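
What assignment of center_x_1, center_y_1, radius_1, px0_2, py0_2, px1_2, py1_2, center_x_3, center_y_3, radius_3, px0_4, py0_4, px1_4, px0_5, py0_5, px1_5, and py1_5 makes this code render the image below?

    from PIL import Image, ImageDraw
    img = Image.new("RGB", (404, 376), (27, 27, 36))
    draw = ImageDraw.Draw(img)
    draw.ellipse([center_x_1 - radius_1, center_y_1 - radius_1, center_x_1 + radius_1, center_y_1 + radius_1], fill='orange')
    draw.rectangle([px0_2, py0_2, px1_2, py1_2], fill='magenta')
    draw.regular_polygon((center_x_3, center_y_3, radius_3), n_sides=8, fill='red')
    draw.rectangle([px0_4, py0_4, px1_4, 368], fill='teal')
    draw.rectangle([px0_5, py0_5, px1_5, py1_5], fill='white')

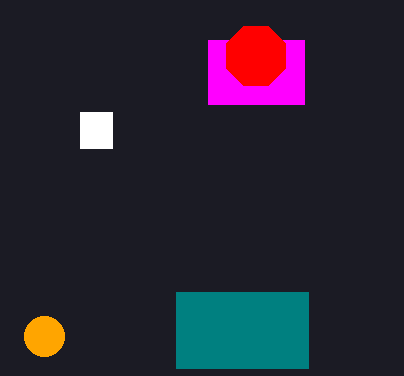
center_x_1 = 44
center_y_1 = 336
radius_1 = 20
px0_2 = 208
py0_2 = 40
px1_2 = 304
py1_2 = 104
center_x_3 = 256
center_y_3 = 56
radius_3 = 32
px0_4 = 176
py0_4 = 292
px1_4 = 308
px0_5 = 80
py0_5 = 112
px1_5 = 112
py1_5 = 148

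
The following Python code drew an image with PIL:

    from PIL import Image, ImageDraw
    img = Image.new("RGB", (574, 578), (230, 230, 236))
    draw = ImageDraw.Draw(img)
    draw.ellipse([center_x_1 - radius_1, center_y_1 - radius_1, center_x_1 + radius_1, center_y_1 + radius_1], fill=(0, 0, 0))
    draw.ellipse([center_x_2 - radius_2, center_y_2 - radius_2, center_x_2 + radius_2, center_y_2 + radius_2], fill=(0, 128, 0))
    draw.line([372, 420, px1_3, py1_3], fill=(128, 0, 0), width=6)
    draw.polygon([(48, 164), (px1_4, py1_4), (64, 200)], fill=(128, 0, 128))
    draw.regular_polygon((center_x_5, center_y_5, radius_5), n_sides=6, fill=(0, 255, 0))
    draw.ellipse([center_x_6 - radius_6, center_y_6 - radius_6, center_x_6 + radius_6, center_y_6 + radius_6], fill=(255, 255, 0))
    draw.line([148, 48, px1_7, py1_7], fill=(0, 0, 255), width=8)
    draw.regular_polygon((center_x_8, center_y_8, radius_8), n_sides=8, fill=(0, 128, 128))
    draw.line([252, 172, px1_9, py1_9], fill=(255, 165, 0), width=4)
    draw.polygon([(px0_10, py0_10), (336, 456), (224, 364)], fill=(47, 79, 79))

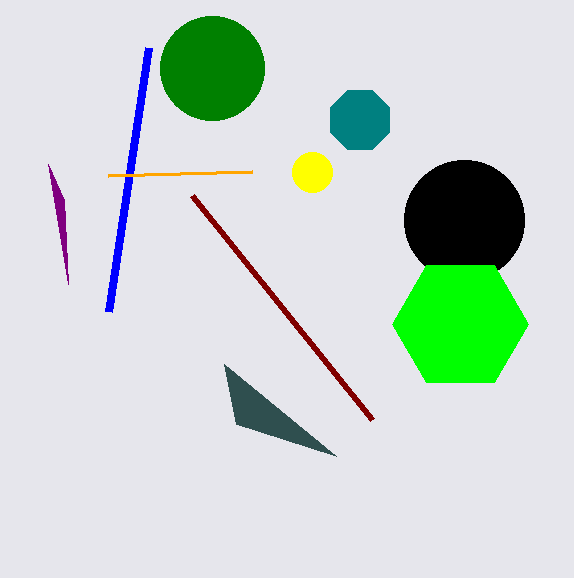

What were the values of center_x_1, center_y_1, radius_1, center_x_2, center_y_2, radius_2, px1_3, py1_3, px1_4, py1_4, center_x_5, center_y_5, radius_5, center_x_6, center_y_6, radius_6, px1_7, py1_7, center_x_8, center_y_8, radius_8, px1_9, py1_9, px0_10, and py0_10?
center_x_1 = 464
center_y_1 = 220
radius_1 = 60
center_x_2 = 212
center_y_2 = 68
radius_2 = 52
px1_3 = 192
py1_3 = 196
px1_4 = 68
py1_4 = 284
center_x_5 = 460
center_y_5 = 324
radius_5 = 68
center_x_6 = 312
center_y_6 = 172
radius_6 = 20
px1_7 = 108
py1_7 = 312
center_x_8 = 360
center_y_8 = 120
radius_8 = 32
px1_9 = 108
py1_9 = 176
px0_10 = 236
py0_10 = 424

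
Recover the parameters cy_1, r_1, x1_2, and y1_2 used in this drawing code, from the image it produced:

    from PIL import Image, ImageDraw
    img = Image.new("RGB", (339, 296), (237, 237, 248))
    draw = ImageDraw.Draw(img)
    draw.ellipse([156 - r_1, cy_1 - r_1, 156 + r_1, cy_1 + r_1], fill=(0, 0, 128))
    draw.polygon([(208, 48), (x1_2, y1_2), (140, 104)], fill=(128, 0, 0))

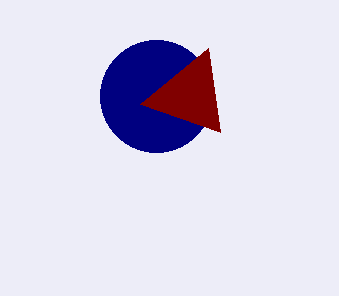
cy_1 = 96
r_1 = 56
x1_2 = 220
y1_2 = 132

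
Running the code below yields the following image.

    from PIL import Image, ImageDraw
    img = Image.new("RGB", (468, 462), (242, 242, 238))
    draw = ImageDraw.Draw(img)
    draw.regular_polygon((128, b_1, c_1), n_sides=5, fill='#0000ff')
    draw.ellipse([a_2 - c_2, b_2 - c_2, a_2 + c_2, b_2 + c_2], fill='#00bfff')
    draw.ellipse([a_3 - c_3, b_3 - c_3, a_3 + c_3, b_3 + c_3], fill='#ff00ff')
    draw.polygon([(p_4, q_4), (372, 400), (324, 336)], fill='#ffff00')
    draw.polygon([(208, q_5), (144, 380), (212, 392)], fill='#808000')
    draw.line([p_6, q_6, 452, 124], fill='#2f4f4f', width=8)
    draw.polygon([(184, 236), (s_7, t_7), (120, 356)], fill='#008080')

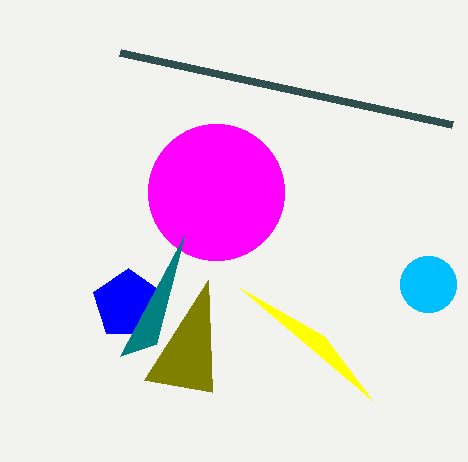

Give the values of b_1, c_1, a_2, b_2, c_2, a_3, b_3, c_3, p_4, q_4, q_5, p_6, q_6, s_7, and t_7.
b_1 = 304; c_1 = 36; a_2 = 428; b_2 = 284; c_2 = 28; a_3 = 216; b_3 = 192; c_3 = 68; p_4 = 240; q_4 = 288; q_5 = 280; p_6 = 120; q_6 = 52; s_7 = 156; t_7 = 344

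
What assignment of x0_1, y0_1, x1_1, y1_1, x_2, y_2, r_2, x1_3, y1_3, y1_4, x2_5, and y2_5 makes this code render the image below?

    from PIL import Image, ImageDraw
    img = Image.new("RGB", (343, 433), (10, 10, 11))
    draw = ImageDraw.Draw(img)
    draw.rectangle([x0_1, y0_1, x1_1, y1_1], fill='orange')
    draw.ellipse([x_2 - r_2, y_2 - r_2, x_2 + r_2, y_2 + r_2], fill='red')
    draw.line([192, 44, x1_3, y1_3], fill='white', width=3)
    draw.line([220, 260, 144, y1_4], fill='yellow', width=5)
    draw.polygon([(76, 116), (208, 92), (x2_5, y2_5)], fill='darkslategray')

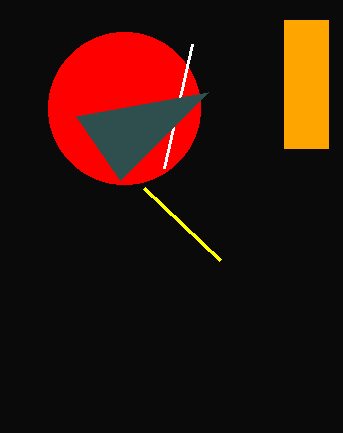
x0_1 = 284
y0_1 = 20
x1_1 = 328
y1_1 = 148
x_2 = 124
y_2 = 108
r_2 = 76
x1_3 = 164
y1_3 = 168
y1_4 = 188
x2_5 = 120
y2_5 = 180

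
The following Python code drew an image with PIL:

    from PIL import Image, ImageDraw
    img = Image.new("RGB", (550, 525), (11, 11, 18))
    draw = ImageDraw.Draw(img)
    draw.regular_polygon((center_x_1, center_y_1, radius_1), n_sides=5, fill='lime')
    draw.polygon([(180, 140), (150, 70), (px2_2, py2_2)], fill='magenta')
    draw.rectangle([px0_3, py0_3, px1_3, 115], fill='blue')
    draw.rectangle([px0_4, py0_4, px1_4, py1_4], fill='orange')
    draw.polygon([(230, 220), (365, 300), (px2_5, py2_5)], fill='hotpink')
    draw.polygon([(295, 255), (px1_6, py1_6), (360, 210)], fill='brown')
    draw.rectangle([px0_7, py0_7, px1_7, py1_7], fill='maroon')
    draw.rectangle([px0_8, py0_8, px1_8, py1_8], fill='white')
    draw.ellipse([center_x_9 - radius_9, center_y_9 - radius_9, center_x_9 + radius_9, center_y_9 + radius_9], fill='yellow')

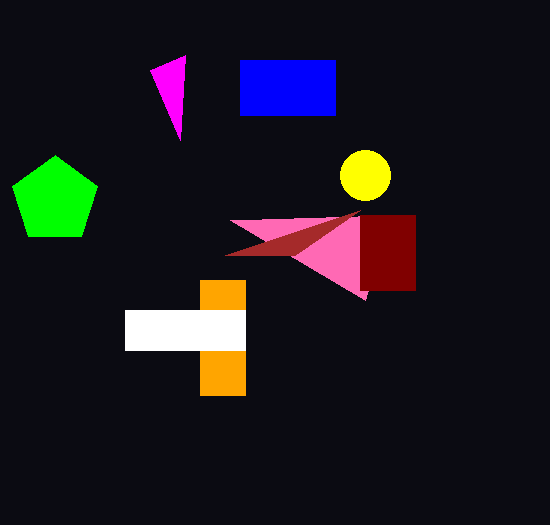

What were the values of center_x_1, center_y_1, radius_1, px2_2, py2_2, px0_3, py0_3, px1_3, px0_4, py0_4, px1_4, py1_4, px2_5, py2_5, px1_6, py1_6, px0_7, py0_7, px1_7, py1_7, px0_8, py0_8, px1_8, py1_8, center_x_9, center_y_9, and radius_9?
center_x_1 = 55
center_y_1 = 200
radius_1 = 45
px2_2 = 185
py2_2 = 55
px0_3 = 240
py0_3 = 60
px1_3 = 335
px0_4 = 200
py0_4 = 280
px1_4 = 245
py1_4 = 395
px2_5 = 390
py2_5 = 215
px1_6 = 225
py1_6 = 255
px0_7 = 360
py0_7 = 215
px1_7 = 415
py1_7 = 290
px0_8 = 125
py0_8 = 310
px1_8 = 245
py1_8 = 350
center_x_9 = 365
center_y_9 = 175
radius_9 = 25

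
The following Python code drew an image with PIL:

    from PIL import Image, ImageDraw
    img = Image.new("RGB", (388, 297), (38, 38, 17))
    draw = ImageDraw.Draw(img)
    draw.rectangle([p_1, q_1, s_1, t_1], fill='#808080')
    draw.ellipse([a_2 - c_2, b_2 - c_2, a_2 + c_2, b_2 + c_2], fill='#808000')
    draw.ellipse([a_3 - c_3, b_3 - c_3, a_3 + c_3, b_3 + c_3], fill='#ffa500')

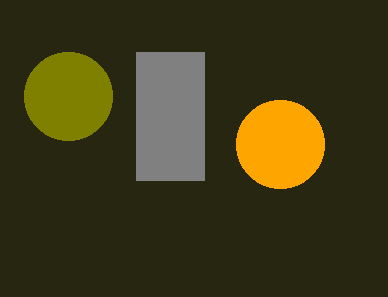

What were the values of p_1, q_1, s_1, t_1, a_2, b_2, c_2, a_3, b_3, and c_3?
p_1 = 136; q_1 = 52; s_1 = 204; t_1 = 180; a_2 = 68; b_2 = 96; c_2 = 44; a_3 = 280; b_3 = 144; c_3 = 44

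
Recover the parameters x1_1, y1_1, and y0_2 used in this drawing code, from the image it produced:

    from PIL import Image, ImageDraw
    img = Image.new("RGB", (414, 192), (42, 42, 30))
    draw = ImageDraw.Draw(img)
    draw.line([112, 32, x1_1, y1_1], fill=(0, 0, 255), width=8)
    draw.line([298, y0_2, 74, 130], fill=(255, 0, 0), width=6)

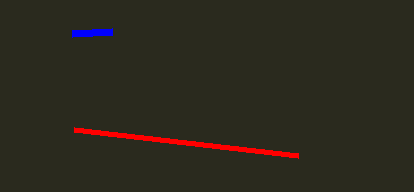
x1_1 = 72, y1_1 = 34, y0_2 = 156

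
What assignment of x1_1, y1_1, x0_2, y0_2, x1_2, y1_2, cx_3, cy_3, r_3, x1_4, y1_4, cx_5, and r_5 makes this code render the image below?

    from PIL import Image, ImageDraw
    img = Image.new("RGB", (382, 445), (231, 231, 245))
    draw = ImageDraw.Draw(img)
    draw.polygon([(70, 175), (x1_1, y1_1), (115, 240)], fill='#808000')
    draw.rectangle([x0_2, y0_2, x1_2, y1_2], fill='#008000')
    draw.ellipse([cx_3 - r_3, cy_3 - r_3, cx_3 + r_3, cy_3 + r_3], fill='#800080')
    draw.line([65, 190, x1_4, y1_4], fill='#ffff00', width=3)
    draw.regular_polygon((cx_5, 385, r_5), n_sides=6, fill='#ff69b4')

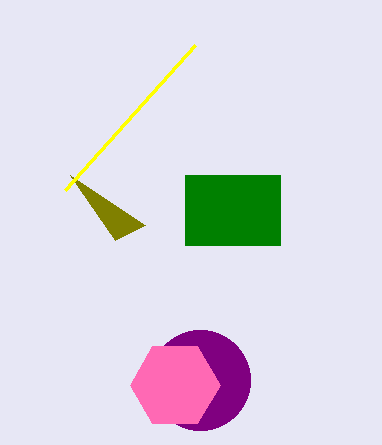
x1_1 = 145
y1_1 = 225
x0_2 = 185
y0_2 = 175
x1_2 = 280
y1_2 = 245
cx_3 = 200
cy_3 = 380
r_3 = 50
x1_4 = 195
y1_4 = 45
cx_5 = 175
r_5 = 45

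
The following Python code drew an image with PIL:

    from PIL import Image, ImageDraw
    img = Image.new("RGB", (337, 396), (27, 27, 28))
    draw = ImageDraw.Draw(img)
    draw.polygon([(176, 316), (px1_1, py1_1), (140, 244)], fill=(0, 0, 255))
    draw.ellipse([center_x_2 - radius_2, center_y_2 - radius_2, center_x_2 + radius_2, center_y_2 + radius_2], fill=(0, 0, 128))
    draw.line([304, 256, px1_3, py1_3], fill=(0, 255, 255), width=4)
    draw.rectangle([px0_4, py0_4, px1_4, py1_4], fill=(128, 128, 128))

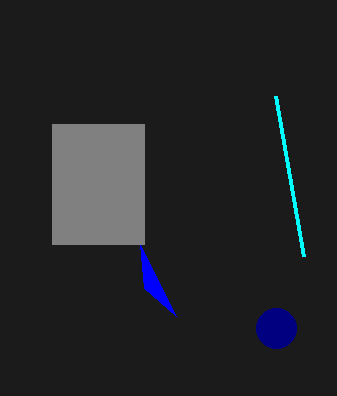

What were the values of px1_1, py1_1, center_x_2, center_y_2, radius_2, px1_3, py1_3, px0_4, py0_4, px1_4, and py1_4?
px1_1 = 144; py1_1 = 288; center_x_2 = 276; center_y_2 = 328; radius_2 = 20; px1_3 = 276; py1_3 = 96; px0_4 = 52; py0_4 = 124; px1_4 = 144; py1_4 = 244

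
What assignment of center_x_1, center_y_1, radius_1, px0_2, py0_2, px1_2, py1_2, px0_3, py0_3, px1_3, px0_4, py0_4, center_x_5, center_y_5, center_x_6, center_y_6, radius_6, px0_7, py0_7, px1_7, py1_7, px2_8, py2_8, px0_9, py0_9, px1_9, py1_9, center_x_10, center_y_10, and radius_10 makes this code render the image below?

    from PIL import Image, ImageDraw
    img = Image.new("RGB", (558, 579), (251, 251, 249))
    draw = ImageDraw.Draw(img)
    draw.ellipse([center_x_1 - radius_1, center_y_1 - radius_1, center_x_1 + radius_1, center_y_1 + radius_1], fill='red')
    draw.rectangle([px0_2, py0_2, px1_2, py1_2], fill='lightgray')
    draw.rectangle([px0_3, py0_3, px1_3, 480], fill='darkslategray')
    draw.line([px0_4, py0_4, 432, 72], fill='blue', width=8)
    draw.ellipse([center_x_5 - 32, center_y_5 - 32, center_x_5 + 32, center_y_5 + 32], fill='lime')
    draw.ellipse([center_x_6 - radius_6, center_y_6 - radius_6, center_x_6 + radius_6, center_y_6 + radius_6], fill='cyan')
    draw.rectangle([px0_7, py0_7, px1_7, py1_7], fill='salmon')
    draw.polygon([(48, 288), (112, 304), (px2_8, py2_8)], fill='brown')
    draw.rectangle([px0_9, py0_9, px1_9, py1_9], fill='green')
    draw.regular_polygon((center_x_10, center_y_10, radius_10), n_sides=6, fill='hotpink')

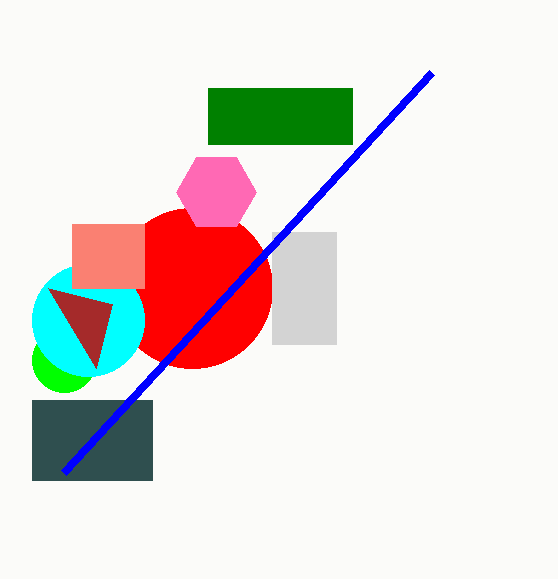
center_x_1 = 192
center_y_1 = 288
radius_1 = 80
px0_2 = 272
py0_2 = 232
px1_2 = 336
py1_2 = 344
px0_3 = 32
py0_3 = 400
px1_3 = 152
px0_4 = 64
py0_4 = 472
center_x_5 = 64
center_y_5 = 360
center_x_6 = 88
center_y_6 = 320
radius_6 = 56
px0_7 = 72
py0_7 = 224
px1_7 = 144
py1_7 = 288
px2_8 = 96
py2_8 = 368
px0_9 = 208
py0_9 = 88
px1_9 = 352
py1_9 = 144
center_x_10 = 216
center_y_10 = 192
radius_10 = 40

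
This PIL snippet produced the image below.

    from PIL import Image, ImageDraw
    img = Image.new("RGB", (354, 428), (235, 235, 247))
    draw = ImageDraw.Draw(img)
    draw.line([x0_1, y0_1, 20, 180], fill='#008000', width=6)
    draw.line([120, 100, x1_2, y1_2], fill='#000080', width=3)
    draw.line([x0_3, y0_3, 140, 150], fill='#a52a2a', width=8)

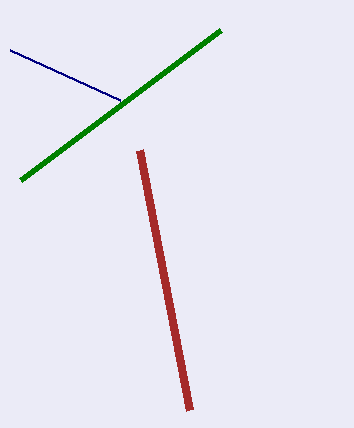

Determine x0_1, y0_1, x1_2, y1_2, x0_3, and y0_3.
x0_1 = 220, y0_1 = 30, x1_2 = 10, y1_2 = 50, x0_3 = 190, y0_3 = 410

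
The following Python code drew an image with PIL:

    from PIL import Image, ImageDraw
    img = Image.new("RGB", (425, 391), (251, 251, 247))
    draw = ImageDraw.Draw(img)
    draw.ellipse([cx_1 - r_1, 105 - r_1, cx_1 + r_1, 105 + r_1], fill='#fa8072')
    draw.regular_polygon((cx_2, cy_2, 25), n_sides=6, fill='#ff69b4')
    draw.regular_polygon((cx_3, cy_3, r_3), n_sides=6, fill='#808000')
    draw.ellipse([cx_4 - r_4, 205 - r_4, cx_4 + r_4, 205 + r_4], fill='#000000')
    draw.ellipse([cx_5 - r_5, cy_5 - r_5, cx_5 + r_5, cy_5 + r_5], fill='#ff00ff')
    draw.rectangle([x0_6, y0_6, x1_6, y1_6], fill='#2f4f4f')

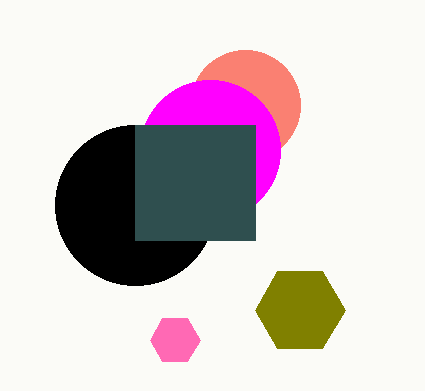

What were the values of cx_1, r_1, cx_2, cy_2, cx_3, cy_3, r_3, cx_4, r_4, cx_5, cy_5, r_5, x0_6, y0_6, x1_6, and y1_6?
cx_1 = 245
r_1 = 55
cx_2 = 175
cy_2 = 340
cx_3 = 300
cy_3 = 310
r_3 = 45
cx_4 = 135
r_4 = 80
cx_5 = 210
cy_5 = 150
r_5 = 70
x0_6 = 135
y0_6 = 125
x1_6 = 255
y1_6 = 240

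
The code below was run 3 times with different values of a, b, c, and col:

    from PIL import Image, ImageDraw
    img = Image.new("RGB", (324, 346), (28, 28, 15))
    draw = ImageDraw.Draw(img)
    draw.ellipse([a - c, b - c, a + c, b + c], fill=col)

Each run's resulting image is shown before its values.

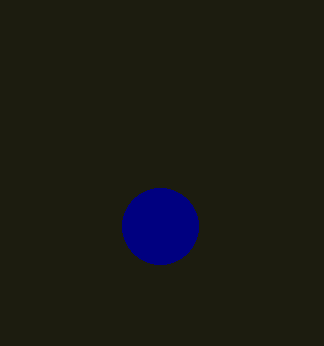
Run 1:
a = 160
b = 226
c = 38
col = 'navy'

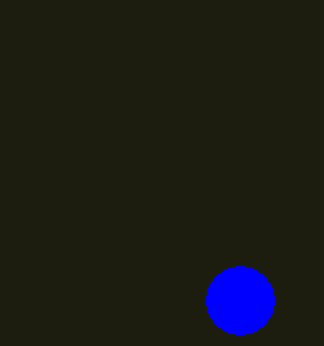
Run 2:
a = 240, b = 300, c = 34, col = 'blue'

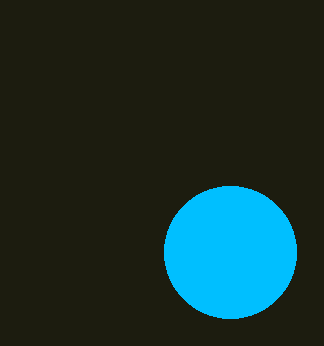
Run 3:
a = 230; b = 252; c = 66; col = 'deepskyblue'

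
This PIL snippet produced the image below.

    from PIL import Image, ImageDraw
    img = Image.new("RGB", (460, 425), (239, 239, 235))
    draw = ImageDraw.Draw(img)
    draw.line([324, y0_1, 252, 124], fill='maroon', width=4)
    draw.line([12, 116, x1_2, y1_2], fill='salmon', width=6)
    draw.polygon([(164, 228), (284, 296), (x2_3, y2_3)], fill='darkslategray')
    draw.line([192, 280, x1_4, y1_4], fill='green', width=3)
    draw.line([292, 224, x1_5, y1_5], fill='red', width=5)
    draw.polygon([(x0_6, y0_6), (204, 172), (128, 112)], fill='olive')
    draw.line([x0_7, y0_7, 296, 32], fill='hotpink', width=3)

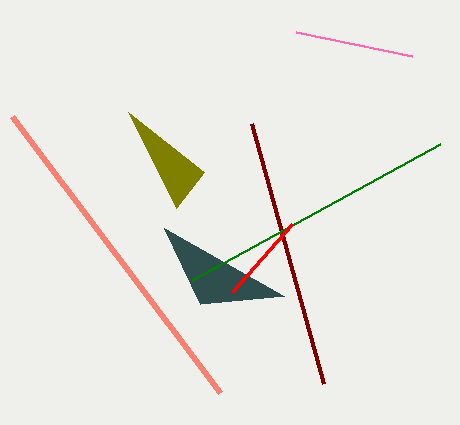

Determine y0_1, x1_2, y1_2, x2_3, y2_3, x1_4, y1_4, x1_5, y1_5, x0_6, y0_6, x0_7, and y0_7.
y0_1 = 384
x1_2 = 220
y1_2 = 392
x2_3 = 200
y2_3 = 304
x1_4 = 440
y1_4 = 144
x1_5 = 232
y1_5 = 292
x0_6 = 176
y0_6 = 208
x0_7 = 412
y0_7 = 56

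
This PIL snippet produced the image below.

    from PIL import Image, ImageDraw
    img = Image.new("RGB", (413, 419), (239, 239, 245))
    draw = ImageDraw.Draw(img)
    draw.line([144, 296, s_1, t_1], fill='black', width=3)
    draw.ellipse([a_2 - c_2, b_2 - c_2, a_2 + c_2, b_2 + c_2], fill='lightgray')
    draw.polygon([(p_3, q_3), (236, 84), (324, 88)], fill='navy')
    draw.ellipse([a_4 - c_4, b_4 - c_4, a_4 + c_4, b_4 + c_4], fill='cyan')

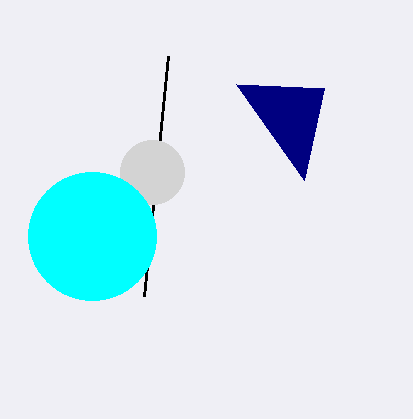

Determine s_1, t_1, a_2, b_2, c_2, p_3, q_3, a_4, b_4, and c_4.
s_1 = 168; t_1 = 56; a_2 = 152; b_2 = 172; c_2 = 32; p_3 = 304; q_3 = 180; a_4 = 92; b_4 = 236; c_4 = 64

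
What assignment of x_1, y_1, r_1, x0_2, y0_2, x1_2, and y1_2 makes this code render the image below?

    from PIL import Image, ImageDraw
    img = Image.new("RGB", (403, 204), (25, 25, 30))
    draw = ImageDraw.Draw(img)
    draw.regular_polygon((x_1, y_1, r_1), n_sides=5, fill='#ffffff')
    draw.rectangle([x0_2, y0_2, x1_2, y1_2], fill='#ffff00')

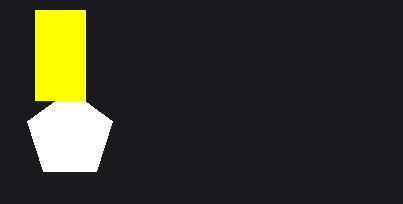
x_1 = 70
y_1 = 135
r_1 = 45
x0_2 = 35
y0_2 = 10
x1_2 = 85
y1_2 = 100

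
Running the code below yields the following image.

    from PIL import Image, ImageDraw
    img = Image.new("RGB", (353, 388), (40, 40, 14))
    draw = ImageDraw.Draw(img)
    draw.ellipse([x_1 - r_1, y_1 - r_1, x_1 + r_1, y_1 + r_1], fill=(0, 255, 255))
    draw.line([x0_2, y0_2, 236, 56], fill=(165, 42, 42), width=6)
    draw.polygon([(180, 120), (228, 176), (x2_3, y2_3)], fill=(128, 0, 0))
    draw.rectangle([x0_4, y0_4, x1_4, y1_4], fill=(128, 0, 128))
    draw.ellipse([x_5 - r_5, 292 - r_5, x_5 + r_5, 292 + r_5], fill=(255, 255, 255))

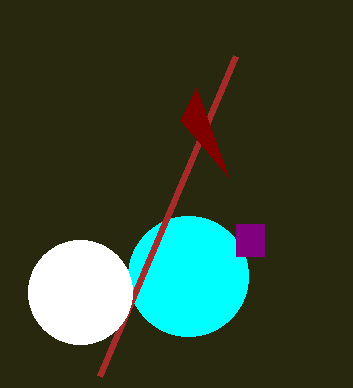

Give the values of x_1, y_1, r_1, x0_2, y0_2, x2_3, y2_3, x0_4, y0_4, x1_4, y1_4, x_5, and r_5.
x_1 = 188, y_1 = 276, r_1 = 60, x0_2 = 100, y0_2 = 376, x2_3 = 196, y2_3 = 88, x0_4 = 236, y0_4 = 224, x1_4 = 264, y1_4 = 256, x_5 = 80, r_5 = 52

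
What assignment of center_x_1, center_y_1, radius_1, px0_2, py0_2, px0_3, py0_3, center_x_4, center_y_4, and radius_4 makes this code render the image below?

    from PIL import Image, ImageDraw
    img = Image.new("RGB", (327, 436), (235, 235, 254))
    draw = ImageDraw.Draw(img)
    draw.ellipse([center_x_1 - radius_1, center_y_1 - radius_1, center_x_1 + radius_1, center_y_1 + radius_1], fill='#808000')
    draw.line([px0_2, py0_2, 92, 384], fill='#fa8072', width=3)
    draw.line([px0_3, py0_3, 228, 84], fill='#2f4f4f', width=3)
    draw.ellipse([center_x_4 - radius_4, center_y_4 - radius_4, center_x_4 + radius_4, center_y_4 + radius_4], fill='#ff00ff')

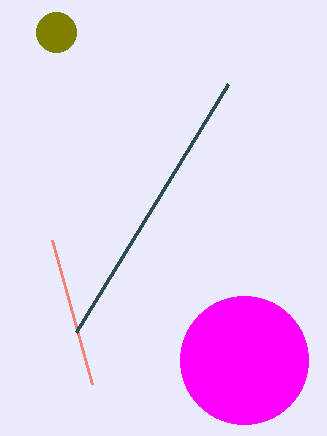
center_x_1 = 56, center_y_1 = 32, radius_1 = 20, px0_2 = 52, py0_2 = 240, px0_3 = 76, py0_3 = 332, center_x_4 = 244, center_y_4 = 360, radius_4 = 64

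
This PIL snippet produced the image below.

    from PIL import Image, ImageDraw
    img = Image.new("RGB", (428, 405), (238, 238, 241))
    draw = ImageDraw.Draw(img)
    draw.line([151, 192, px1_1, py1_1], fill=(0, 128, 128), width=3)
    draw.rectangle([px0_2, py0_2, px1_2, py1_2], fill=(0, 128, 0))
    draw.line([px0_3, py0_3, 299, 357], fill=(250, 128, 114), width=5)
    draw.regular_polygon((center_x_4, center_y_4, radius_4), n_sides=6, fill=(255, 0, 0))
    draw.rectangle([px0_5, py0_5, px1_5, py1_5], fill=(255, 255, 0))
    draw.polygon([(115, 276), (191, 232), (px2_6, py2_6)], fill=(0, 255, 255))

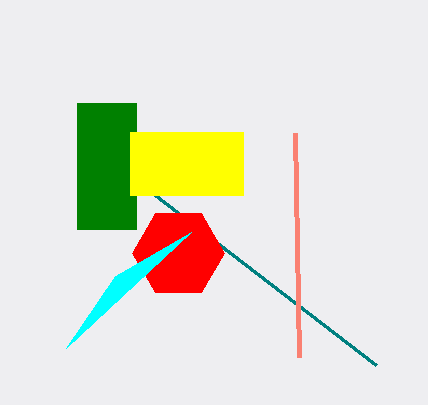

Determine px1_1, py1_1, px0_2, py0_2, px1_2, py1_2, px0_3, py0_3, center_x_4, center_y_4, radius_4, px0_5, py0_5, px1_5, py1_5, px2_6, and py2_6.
px1_1 = 376; py1_1 = 365; px0_2 = 77; py0_2 = 103; px1_2 = 136; py1_2 = 229; px0_3 = 295; py0_3 = 133; center_x_4 = 178; center_y_4 = 253; radius_4 = 46; px0_5 = 130; py0_5 = 132; px1_5 = 243; py1_5 = 195; px2_6 = 66; py2_6 = 348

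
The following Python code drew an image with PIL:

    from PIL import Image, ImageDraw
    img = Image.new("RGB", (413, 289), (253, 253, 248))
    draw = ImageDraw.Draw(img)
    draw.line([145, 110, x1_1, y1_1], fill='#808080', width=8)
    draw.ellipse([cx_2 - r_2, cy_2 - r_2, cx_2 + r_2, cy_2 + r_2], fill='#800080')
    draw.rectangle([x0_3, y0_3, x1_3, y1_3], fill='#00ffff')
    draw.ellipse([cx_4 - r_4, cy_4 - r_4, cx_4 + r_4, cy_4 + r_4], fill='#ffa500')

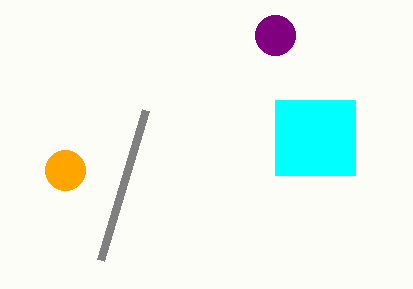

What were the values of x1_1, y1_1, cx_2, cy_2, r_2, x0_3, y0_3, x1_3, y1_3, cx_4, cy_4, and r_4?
x1_1 = 100; y1_1 = 260; cx_2 = 275; cy_2 = 35; r_2 = 20; x0_3 = 275; y0_3 = 100; x1_3 = 355; y1_3 = 175; cx_4 = 65; cy_4 = 170; r_4 = 20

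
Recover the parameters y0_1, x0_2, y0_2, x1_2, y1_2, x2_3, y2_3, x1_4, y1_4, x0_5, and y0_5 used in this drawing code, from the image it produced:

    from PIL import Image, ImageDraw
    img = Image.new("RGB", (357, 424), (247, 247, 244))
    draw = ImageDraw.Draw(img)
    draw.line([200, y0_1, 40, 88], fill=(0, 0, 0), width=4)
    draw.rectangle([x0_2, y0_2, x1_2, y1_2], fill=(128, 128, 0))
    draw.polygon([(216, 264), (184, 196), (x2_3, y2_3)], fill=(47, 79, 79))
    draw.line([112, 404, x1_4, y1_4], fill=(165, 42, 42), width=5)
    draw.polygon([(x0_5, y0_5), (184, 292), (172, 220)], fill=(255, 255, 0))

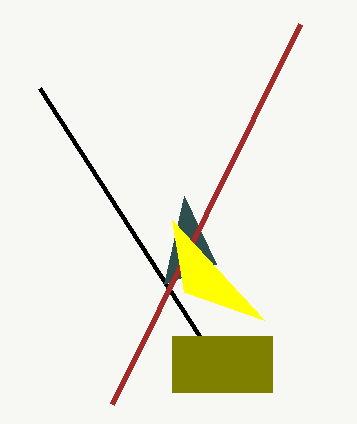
y0_1 = 336; x0_2 = 172; y0_2 = 336; x1_2 = 272; y1_2 = 392; x2_3 = 164; y2_3 = 284; x1_4 = 300; y1_4 = 24; x0_5 = 264; y0_5 = 320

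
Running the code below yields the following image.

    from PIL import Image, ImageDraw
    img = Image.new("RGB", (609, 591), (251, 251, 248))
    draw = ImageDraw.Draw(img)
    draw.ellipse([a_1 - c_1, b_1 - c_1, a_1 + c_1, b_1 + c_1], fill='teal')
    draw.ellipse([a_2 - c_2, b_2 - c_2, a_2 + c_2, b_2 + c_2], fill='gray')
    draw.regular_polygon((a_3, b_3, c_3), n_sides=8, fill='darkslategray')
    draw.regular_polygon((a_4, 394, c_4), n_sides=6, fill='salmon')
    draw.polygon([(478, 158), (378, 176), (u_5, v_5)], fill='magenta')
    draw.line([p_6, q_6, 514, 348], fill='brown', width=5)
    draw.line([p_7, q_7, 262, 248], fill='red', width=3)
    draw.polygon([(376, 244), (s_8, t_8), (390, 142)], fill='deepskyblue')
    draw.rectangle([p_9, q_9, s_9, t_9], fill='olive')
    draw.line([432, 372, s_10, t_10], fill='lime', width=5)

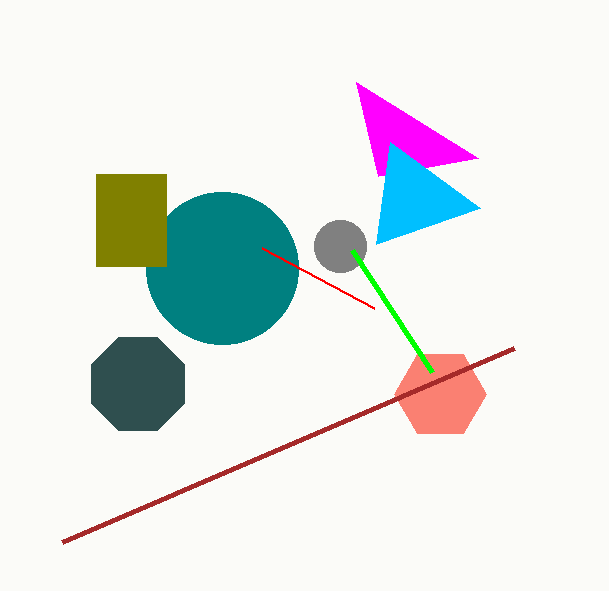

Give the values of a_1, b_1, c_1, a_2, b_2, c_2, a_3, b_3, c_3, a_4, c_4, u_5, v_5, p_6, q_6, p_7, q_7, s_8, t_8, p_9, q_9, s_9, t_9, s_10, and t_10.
a_1 = 222; b_1 = 268; c_1 = 76; a_2 = 340; b_2 = 246; c_2 = 26; a_3 = 138; b_3 = 384; c_3 = 50; a_4 = 440; c_4 = 46; u_5 = 356; v_5 = 82; p_6 = 62; q_6 = 542; p_7 = 374; q_7 = 308; s_8 = 480; t_8 = 208; p_9 = 96; q_9 = 174; s_9 = 166; t_9 = 266; s_10 = 352; t_10 = 250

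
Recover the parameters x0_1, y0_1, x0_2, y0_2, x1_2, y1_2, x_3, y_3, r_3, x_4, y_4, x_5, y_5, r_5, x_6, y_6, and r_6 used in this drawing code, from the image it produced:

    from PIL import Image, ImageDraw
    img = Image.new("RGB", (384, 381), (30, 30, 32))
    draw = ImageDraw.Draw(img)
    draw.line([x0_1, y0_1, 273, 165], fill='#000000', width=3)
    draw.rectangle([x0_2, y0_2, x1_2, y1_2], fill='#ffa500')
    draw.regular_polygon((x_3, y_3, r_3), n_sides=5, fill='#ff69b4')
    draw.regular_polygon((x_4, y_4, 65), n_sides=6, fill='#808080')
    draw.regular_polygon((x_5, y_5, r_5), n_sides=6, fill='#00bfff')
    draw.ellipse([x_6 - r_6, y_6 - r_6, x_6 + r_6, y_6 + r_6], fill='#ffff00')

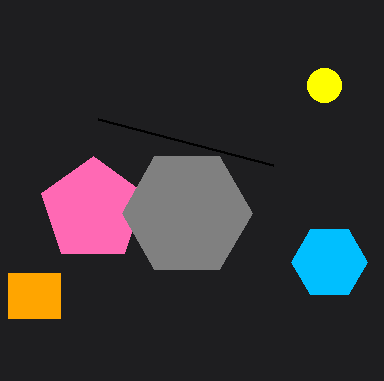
x0_1 = 98; y0_1 = 119; x0_2 = 8; y0_2 = 273; x1_2 = 60; y1_2 = 318; x_3 = 93; y_3 = 210; r_3 = 54; x_4 = 187; y_4 = 213; x_5 = 329; y_5 = 262; r_5 = 38; x_6 = 324; y_6 = 85; r_6 = 17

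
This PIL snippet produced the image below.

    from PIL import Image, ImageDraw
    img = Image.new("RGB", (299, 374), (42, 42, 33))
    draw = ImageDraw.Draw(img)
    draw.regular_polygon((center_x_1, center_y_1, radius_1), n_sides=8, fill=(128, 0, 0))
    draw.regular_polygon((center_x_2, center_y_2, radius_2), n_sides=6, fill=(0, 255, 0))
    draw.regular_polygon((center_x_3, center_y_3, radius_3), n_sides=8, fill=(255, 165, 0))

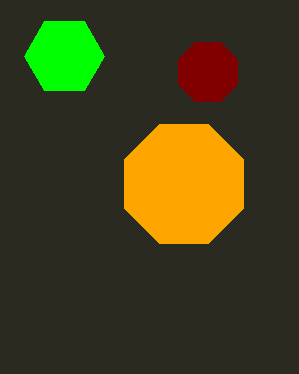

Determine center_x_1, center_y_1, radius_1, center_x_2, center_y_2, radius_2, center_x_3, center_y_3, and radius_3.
center_x_1 = 208; center_y_1 = 72; radius_1 = 32; center_x_2 = 64; center_y_2 = 56; radius_2 = 40; center_x_3 = 184; center_y_3 = 184; radius_3 = 64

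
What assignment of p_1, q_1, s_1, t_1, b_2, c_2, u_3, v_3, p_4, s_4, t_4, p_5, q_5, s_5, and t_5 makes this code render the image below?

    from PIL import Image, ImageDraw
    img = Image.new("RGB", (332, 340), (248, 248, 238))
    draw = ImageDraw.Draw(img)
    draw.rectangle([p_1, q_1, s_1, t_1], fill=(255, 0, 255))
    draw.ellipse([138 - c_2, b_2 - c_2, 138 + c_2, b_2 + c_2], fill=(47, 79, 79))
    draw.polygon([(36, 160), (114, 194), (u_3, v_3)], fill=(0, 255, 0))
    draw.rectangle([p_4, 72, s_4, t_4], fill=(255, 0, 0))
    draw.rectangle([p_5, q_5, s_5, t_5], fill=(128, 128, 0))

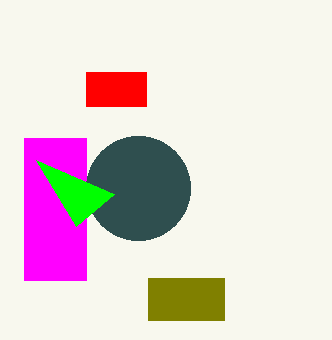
p_1 = 24; q_1 = 138; s_1 = 86; t_1 = 280; b_2 = 188; c_2 = 52; u_3 = 76; v_3 = 226; p_4 = 86; s_4 = 146; t_4 = 106; p_5 = 148; q_5 = 278; s_5 = 224; t_5 = 320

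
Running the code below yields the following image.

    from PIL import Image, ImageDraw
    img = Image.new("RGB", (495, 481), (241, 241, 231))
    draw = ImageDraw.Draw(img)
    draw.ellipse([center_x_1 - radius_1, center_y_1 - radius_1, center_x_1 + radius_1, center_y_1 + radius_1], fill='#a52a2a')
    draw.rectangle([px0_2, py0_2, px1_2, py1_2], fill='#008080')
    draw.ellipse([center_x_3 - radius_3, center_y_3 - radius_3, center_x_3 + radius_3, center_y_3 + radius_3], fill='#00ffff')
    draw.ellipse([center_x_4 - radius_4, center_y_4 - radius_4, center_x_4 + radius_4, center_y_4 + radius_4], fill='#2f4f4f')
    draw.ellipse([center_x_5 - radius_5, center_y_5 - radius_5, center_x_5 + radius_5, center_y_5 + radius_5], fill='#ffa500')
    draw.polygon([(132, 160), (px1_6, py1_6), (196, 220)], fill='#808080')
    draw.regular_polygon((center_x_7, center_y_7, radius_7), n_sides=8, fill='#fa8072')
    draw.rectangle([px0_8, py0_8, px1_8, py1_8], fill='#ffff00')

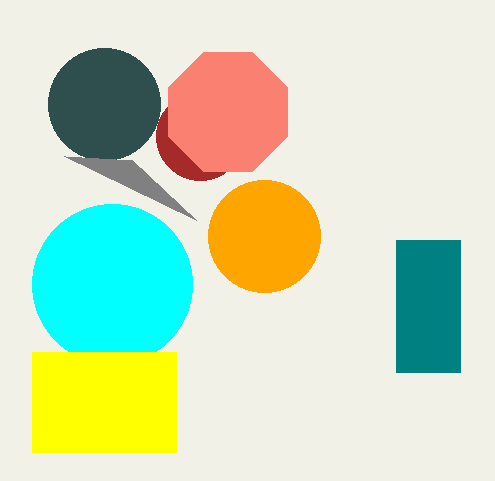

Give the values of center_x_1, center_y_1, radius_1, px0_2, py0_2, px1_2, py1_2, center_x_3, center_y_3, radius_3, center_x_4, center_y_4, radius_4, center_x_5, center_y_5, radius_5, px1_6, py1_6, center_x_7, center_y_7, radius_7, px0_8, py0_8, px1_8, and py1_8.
center_x_1 = 200; center_y_1 = 136; radius_1 = 44; px0_2 = 396; py0_2 = 240; px1_2 = 460; py1_2 = 372; center_x_3 = 112; center_y_3 = 284; radius_3 = 80; center_x_4 = 104; center_y_4 = 104; radius_4 = 56; center_x_5 = 264; center_y_5 = 236; radius_5 = 56; px1_6 = 64; py1_6 = 156; center_x_7 = 228; center_y_7 = 112; radius_7 = 64; px0_8 = 32; py0_8 = 352; px1_8 = 176; py1_8 = 452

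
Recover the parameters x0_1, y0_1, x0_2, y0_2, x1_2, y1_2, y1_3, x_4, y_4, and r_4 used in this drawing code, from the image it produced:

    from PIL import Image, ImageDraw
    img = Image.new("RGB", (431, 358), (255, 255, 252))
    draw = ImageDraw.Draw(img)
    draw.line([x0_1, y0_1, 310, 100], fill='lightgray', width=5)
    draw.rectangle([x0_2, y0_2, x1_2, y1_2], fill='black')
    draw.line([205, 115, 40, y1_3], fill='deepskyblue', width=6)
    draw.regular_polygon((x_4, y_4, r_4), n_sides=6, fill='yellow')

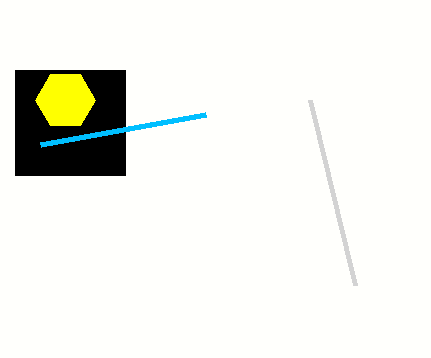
x0_1 = 355; y0_1 = 285; x0_2 = 15; y0_2 = 70; x1_2 = 125; y1_2 = 175; y1_3 = 145; x_4 = 65; y_4 = 100; r_4 = 30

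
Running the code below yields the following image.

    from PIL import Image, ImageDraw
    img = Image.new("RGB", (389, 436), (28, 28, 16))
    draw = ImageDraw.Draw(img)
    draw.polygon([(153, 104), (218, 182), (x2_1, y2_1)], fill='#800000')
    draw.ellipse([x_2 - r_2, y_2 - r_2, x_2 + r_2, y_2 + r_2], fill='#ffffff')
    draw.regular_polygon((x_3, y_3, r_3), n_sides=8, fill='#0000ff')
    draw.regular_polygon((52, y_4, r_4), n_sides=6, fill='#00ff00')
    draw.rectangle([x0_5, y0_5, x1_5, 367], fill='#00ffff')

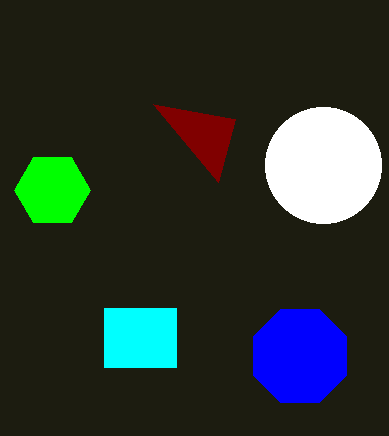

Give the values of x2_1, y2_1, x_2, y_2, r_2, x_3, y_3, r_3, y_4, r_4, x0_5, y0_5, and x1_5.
x2_1 = 235, y2_1 = 119, x_2 = 323, y_2 = 165, r_2 = 58, x_3 = 300, y_3 = 356, r_3 = 50, y_4 = 190, r_4 = 38, x0_5 = 104, y0_5 = 308, x1_5 = 176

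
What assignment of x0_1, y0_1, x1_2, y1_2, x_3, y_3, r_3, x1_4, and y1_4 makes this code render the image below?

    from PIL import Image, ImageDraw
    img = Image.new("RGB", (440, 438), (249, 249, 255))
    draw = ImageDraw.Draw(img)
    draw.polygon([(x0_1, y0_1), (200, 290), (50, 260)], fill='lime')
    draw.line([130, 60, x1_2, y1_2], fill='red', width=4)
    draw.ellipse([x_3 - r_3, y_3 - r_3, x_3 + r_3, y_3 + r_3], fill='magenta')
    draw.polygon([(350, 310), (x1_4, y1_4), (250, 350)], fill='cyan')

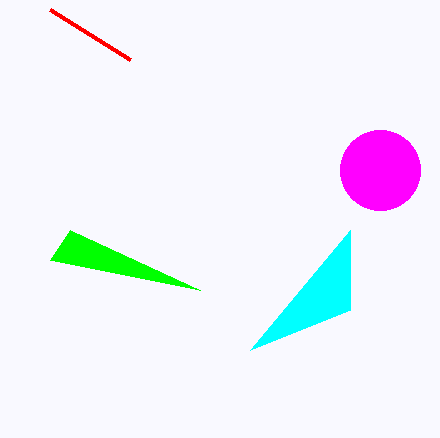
x0_1 = 70
y0_1 = 230
x1_2 = 50
y1_2 = 10
x_3 = 380
y_3 = 170
r_3 = 40
x1_4 = 350
y1_4 = 230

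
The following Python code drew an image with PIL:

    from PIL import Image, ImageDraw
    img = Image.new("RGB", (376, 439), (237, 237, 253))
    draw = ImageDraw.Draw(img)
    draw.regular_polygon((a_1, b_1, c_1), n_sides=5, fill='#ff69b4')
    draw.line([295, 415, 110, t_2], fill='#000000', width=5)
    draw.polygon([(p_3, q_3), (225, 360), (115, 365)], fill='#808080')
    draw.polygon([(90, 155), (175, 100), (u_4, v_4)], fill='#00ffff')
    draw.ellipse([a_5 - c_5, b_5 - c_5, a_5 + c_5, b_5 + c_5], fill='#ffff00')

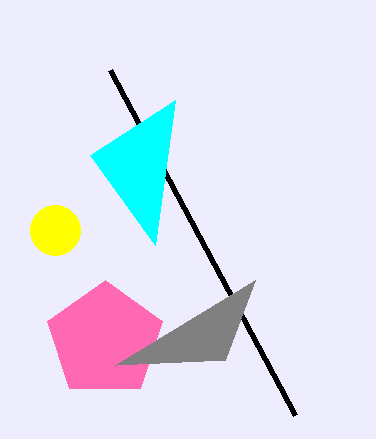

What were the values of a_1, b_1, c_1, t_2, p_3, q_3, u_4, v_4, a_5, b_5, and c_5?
a_1 = 105, b_1 = 340, c_1 = 60, t_2 = 70, p_3 = 255, q_3 = 280, u_4 = 155, v_4 = 245, a_5 = 55, b_5 = 230, c_5 = 25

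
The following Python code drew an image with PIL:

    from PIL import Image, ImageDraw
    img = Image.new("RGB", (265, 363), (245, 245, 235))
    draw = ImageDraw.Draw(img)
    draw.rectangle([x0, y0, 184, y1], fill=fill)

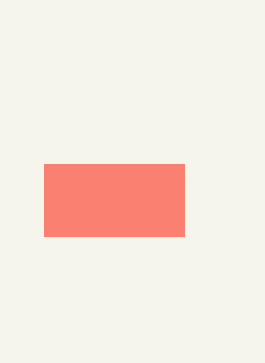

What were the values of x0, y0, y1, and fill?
x0 = 44; y0 = 164; y1 = 236; fill = 'salmon'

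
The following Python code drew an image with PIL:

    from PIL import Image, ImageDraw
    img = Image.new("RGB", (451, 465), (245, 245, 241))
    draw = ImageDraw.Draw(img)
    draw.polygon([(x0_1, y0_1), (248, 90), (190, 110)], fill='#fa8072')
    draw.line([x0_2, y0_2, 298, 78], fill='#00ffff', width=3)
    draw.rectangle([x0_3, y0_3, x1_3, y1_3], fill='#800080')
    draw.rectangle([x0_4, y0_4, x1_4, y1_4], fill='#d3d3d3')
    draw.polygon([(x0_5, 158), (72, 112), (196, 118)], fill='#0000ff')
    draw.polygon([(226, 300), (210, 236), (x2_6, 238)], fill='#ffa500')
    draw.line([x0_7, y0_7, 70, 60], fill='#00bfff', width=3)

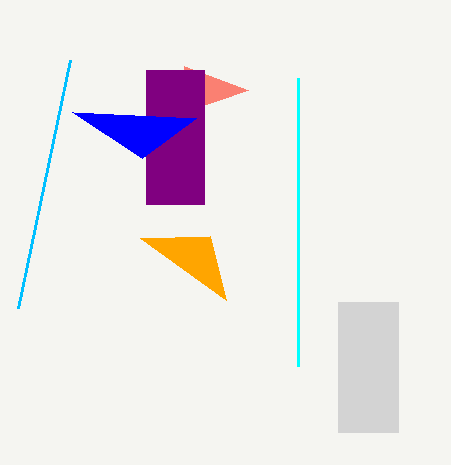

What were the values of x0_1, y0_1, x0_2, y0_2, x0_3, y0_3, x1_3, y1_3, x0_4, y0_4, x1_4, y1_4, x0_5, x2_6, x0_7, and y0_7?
x0_1 = 184
y0_1 = 66
x0_2 = 298
y0_2 = 366
x0_3 = 146
y0_3 = 70
x1_3 = 204
y1_3 = 204
x0_4 = 338
y0_4 = 302
x1_4 = 398
y1_4 = 432
x0_5 = 142
x2_6 = 140
x0_7 = 18
y0_7 = 308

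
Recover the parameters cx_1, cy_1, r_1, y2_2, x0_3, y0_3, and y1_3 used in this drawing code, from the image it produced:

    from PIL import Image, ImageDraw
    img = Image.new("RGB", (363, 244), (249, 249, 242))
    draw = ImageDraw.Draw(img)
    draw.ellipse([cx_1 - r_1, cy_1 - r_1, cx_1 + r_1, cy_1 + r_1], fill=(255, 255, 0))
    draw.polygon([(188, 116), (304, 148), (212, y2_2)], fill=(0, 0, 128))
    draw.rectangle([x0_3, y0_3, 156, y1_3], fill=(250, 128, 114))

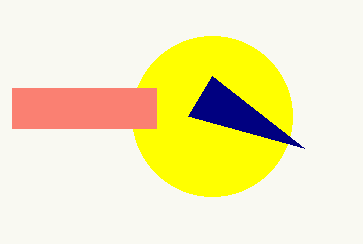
cx_1 = 212
cy_1 = 116
r_1 = 80
y2_2 = 76
x0_3 = 12
y0_3 = 88
y1_3 = 128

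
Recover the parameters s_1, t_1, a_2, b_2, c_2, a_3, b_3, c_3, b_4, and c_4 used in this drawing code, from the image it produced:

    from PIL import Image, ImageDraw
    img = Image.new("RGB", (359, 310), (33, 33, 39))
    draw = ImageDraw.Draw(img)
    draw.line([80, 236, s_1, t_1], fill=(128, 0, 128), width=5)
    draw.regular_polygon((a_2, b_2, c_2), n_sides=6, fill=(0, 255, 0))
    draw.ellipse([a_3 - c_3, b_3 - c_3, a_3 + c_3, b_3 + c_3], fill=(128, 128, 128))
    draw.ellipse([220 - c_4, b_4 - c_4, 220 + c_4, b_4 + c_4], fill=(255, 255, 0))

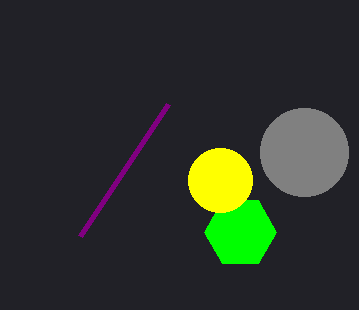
s_1 = 168
t_1 = 104
a_2 = 240
b_2 = 232
c_2 = 36
a_3 = 304
b_3 = 152
c_3 = 44
b_4 = 180
c_4 = 32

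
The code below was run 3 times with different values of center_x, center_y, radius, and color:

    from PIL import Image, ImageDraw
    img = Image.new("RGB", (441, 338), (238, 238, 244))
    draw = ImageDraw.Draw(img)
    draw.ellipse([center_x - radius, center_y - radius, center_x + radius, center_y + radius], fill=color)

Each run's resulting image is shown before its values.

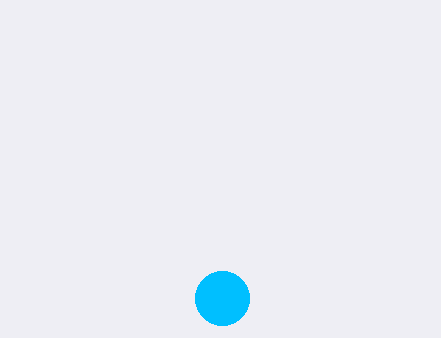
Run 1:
center_x = 222
center_y = 298
radius = 27
color = 'deepskyblue'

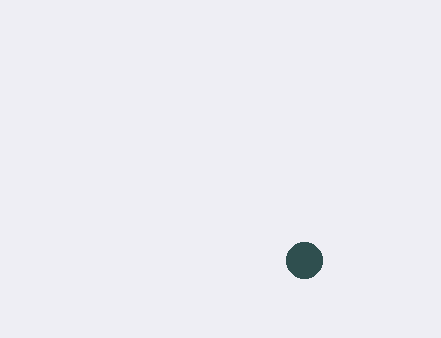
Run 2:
center_x = 304; center_y = 260; radius = 18; color = 'darkslategray'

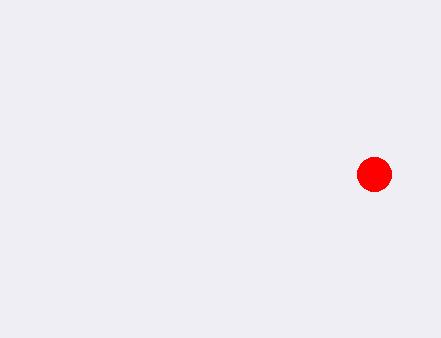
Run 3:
center_x = 374, center_y = 174, radius = 17, color = 'red'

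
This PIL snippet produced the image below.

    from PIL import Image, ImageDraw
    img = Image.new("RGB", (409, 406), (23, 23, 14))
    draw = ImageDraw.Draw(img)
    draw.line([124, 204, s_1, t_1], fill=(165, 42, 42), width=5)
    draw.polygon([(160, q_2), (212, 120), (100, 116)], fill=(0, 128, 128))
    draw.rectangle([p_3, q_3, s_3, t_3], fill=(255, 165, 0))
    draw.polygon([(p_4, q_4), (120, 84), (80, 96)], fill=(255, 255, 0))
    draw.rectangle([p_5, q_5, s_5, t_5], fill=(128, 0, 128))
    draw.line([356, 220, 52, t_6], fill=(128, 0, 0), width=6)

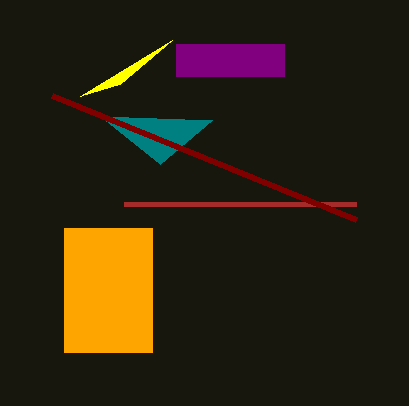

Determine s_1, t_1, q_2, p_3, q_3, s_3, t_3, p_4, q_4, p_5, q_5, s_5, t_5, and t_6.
s_1 = 356; t_1 = 204; q_2 = 164; p_3 = 64; q_3 = 228; s_3 = 152; t_3 = 352; p_4 = 172; q_4 = 40; p_5 = 176; q_5 = 44; s_5 = 284; t_5 = 76; t_6 = 96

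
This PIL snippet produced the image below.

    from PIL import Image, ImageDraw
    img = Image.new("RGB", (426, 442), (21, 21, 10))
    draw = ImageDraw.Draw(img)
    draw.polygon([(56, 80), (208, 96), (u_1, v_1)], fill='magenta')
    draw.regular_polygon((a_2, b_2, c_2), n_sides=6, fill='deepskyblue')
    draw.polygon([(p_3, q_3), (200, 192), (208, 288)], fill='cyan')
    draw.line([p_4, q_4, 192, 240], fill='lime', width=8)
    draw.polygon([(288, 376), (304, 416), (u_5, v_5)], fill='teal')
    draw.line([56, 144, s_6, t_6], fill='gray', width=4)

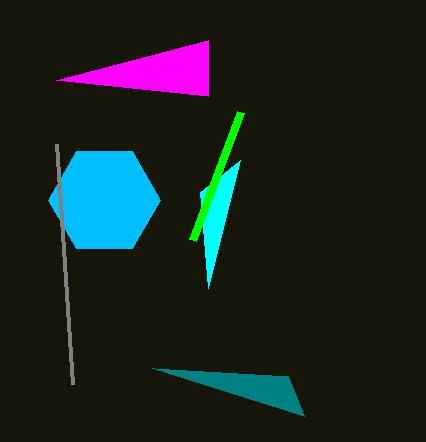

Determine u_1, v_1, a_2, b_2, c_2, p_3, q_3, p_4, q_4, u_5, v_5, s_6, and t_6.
u_1 = 208; v_1 = 40; a_2 = 104; b_2 = 200; c_2 = 56; p_3 = 240; q_3 = 160; p_4 = 240; q_4 = 112; u_5 = 152; v_5 = 368; s_6 = 72; t_6 = 384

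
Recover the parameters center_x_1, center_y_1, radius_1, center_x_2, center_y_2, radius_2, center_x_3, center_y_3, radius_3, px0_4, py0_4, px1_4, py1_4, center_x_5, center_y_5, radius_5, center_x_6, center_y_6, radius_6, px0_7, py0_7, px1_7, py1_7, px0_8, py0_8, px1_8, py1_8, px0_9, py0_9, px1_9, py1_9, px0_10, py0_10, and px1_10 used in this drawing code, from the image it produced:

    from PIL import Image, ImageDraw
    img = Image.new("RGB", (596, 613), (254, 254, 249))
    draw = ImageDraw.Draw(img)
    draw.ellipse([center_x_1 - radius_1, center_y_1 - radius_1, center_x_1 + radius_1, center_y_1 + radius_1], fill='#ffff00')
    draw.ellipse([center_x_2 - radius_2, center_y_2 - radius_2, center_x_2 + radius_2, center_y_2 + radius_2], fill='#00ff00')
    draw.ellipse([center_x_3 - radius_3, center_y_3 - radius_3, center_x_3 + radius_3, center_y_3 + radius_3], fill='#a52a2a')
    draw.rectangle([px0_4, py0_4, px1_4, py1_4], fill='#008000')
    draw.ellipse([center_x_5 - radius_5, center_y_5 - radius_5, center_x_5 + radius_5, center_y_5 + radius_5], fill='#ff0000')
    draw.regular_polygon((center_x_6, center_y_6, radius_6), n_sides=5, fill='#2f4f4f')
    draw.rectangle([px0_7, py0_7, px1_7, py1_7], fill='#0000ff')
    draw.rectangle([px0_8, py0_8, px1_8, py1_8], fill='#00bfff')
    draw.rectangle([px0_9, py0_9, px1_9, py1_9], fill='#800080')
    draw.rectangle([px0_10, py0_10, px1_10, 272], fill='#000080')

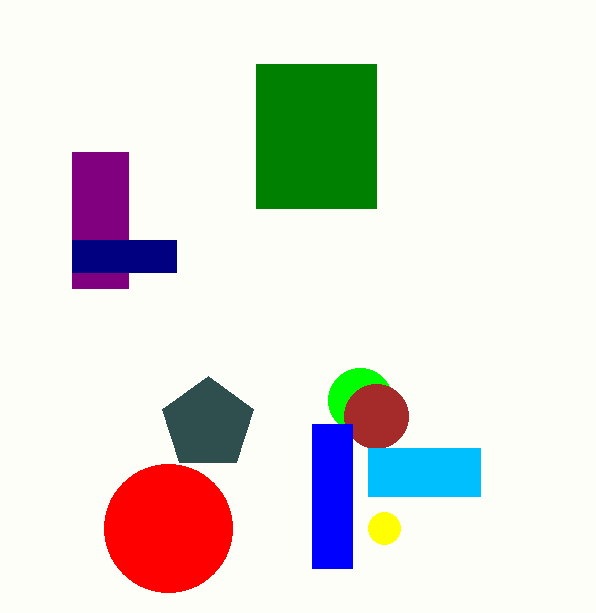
center_x_1 = 384; center_y_1 = 528; radius_1 = 16; center_x_2 = 360; center_y_2 = 400; radius_2 = 32; center_x_3 = 376; center_y_3 = 416; radius_3 = 32; px0_4 = 256; py0_4 = 64; px1_4 = 376; py1_4 = 208; center_x_5 = 168; center_y_5 = 528; radius_5 = 64; center_x_6 = 208; center_y_6 = 424; radius_6 = 48; px0_7 = 312; py0_7 = 424; px1_7 = 352; py1_7 = 568; px0_8 = 368; py0_8 = 448; px1_8 = 480; py1_8 = 496; px0_9 = 72; py0_9 = 152; px1_9 = 128; py1_9 = 288; px0_10 = 72; py0_10 = 240; px1_10 = 176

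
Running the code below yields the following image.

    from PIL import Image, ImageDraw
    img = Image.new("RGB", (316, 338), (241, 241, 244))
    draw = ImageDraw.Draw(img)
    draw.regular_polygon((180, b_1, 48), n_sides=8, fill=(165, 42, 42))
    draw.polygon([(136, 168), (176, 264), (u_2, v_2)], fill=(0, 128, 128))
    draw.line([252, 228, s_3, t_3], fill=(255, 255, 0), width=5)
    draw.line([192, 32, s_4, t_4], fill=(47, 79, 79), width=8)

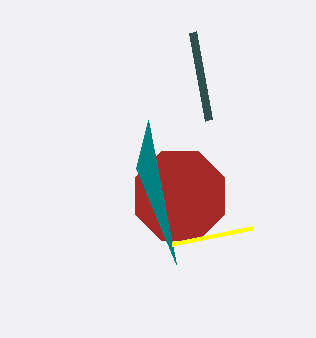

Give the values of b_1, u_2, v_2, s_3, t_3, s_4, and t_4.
b_1 = 196; u_2 = 148; v_2 = 120; s_3 = 172; t_3 = 244; s_4 = 208; t_4 = 120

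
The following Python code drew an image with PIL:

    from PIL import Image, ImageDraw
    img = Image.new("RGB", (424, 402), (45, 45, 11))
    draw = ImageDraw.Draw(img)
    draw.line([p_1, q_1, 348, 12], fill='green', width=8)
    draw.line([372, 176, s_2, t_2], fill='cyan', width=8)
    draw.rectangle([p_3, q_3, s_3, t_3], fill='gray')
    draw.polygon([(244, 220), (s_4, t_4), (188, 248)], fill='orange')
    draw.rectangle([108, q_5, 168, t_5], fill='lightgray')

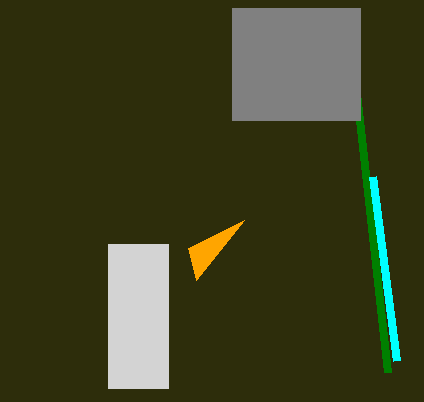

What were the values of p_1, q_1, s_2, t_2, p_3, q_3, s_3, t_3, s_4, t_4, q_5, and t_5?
p_1 = 388, q_1 = 372, s_2 = 396, t_2 = 360, p_3 = 232, q_3 = 8, s_3 = 360, t_3 = 120, s_4 = 196, t_4 = 280, q_5 = 244, t_5 = 388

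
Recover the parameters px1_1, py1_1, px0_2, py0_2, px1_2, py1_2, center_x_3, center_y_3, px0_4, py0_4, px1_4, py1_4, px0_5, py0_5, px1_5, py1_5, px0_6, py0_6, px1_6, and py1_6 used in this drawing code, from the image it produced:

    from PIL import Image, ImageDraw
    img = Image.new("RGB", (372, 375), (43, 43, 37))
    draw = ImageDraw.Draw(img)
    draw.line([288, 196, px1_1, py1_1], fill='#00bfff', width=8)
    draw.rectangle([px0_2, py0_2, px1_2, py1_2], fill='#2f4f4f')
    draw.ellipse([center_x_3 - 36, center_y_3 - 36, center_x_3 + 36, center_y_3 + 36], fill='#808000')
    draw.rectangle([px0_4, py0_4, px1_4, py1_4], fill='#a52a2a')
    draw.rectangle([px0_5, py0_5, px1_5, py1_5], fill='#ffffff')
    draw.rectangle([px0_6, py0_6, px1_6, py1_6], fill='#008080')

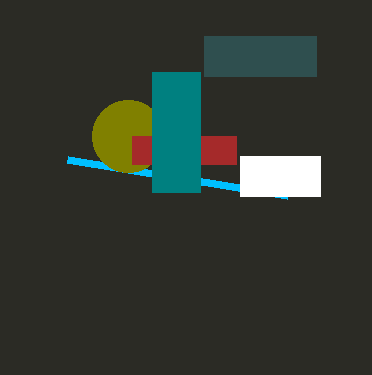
px1_1 = 68
py1_1 = 160
px0_2 = 204
py0_2 = 36
px1_2 = 316
py1_2 = 76
center_x_3 = 128
center_y_3 = 136
px0_4 = 132
py0_4 = 136
px1_4 = 236
py1_4 = 164
px0_5 = 240
py0_5 = 156
px1_5 = 320
py1_5 = 196
px0_6 = 152
py0_6 = 72
px1_6 = 200
py1_6 = 192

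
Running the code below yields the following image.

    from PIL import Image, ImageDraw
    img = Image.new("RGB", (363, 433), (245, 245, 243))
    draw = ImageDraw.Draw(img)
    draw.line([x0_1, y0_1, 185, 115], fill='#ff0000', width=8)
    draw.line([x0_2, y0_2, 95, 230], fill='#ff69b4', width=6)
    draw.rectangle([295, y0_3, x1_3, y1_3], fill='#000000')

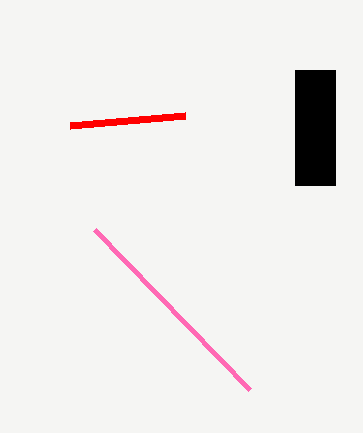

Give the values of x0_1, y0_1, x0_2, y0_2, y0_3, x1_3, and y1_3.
x0_1 = 70; y0_1 = 125; x0_2 = 250; y0_2 = 390; y0_3 = 70; x1_3 = 335; y1_3 = 185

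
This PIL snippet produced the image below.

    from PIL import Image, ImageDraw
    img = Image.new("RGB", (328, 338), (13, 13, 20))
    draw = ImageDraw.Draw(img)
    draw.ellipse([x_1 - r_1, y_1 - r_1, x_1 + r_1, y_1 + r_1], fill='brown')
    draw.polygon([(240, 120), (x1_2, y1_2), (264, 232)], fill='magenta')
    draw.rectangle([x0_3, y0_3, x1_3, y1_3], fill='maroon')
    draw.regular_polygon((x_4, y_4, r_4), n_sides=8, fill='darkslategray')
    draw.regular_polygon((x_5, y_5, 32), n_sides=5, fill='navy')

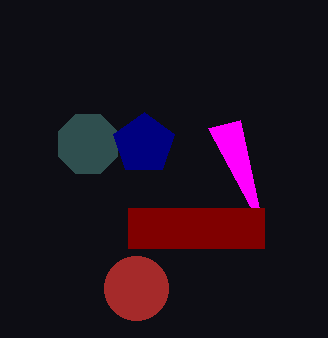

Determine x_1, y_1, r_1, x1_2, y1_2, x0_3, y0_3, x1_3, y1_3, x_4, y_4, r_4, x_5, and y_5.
x_1 = 136
y_1 = 288
r_1 = 32
x1_2 = 208
y1_2 = 128
x0_3 = 128
y0_3 = 208
x1_3 = 264
y1_3 = 248
x_4 = 88
y_4 = 144
r_4 = 32
x_5 = 144
y_5 = 144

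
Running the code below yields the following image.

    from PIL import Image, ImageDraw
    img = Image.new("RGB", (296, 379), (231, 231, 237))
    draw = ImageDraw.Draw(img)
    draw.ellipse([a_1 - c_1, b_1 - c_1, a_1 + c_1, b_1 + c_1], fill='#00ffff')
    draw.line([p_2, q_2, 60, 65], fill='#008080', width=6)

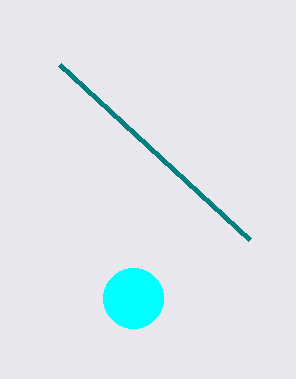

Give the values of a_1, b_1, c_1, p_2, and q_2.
a_1 = 133
b_1 = 298
c_1 = 30
p_2 = 250
q_2 = 240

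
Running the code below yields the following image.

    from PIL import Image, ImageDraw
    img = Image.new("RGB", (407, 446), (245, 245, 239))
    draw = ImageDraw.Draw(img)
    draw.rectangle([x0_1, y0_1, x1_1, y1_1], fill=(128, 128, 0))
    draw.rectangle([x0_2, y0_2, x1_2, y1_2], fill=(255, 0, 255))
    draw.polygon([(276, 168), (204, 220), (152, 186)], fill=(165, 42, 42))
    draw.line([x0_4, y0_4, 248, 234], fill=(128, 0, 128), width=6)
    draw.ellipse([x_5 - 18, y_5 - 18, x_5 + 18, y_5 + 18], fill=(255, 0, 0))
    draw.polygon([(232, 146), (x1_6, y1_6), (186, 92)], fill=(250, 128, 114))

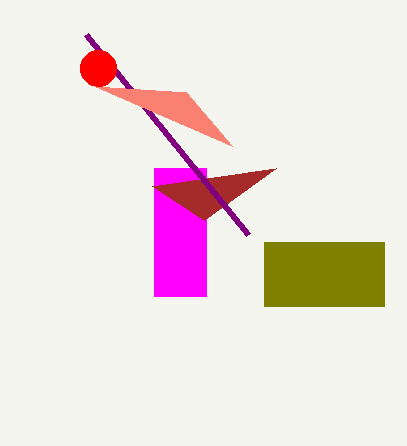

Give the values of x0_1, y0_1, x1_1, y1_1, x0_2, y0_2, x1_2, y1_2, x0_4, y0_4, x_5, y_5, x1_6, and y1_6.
x0_1 = 264; y0_1 = 242; x1_1 = 384; y1_1 = 306; x0_2 = 154; y0_2 = 168; x1_2 = 206; y1_2 = 296; x0_4 = 86; y0_4 = 34; x_5 = 98; y_5 = 68; x1_6 = 94; y1_6 = 86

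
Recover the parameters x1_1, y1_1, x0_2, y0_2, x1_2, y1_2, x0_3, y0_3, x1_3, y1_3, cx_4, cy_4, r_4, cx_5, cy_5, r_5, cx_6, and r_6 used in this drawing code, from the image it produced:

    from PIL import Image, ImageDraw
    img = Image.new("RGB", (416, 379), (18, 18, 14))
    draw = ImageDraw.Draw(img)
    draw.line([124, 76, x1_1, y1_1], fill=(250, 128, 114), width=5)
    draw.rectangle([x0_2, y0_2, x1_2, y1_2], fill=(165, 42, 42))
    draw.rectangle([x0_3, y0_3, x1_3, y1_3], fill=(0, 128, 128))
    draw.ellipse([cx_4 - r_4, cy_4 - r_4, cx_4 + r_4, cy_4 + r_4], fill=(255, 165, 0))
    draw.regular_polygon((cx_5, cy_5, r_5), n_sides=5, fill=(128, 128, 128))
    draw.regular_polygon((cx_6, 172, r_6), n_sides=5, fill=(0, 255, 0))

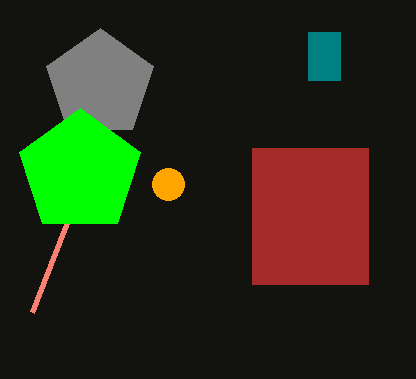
x1_1 = 32
y1_1 = 312
x0_2 = 252
y0_2 = 148
x1_2 = 368
y1_2 = 284
x0_3 = 308
y0_3 = 32
x1_3 = 340
y1_3 = 80
cx_4 = 168
cy_4 = 184
r_4 = 16
cx_5 = 100
cy_5 = 84
r_5 = 56
cx_6 = 80
r_6 = 64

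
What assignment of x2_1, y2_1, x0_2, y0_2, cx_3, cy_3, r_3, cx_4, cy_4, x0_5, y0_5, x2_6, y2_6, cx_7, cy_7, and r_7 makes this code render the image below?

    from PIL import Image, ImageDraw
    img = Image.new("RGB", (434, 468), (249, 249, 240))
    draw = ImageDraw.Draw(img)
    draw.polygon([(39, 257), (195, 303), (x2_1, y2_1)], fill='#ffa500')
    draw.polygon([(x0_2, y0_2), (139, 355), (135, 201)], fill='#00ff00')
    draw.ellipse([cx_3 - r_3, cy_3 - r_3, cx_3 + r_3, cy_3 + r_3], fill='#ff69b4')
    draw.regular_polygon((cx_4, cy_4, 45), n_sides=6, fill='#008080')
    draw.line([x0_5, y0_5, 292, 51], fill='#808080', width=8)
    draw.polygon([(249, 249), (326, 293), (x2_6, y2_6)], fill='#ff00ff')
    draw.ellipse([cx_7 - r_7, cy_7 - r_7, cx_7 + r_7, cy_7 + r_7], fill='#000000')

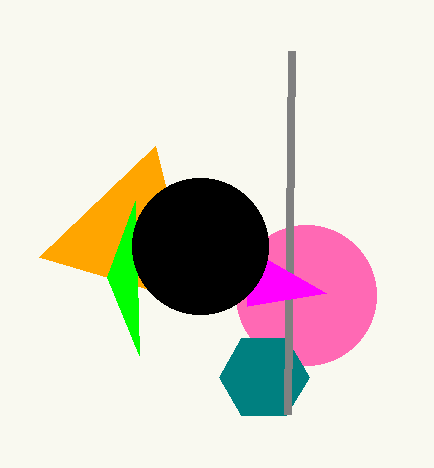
x2_1 = 155
y2_1 = 146
x0_2 = 107
y0_2 = 277
cx_3 = 306
cy_3 = 295
r_3 = 70
cx_4 = 264
cy_4 = 377
x0_5 = 288
y0_5 = 414
x2_6 = 247
y2_6 = 306
cx_7 = 200
cy_7 = 246
r_7 = 68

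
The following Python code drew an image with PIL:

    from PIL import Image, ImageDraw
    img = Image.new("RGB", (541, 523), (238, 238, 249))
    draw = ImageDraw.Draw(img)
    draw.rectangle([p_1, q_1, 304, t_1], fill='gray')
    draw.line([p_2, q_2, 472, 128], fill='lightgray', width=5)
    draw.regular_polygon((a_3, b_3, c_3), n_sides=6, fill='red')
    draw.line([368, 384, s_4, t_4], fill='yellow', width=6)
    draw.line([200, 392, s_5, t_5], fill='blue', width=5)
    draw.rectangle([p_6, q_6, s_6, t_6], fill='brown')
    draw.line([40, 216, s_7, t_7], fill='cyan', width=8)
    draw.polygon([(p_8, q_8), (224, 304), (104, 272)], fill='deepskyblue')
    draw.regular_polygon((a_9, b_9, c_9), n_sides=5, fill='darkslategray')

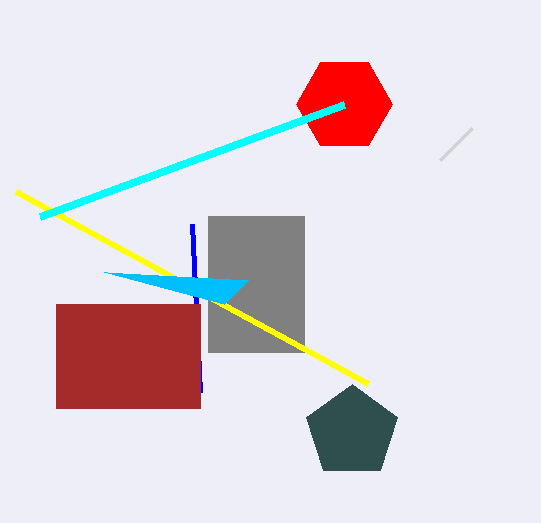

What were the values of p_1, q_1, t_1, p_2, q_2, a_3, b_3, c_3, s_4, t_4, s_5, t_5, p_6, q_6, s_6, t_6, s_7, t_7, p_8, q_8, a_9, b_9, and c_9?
p_1 = 208; q_1 = 216; t_1 = 352; p_2 = 440; q_2 = 160; a_3 = 344; b_3 = 104; c_3 = 48; s_4 = 16; t_4 = 192; s_5 = 192; t_5 = 224; p_6 = 56; q_6 = 304; s_6 = 200; t_6 = 408; s_7 = 344; t_7 = 104; p_8 = 248; q_8 = 280; a_9 = 352; b_9 = 432; c_9 = 48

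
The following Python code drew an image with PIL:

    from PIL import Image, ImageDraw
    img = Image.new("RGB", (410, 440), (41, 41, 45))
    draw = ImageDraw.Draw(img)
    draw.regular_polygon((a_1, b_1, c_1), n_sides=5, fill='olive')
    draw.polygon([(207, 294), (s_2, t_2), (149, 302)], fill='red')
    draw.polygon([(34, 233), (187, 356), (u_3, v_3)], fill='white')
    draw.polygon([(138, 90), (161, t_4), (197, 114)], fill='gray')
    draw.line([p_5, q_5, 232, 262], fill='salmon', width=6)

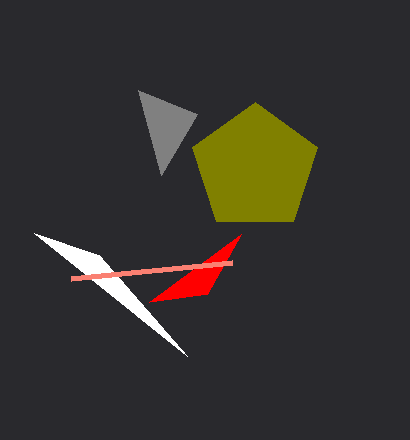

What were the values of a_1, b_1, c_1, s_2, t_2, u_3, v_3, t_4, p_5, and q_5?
a_1 = 255; b_1 = 168; c_1 = 66; s_2 = 241; t_2 = 234; u_3 = 99; v_3 = 255; t_4 = 175; p_5 = 71; q_5 = 278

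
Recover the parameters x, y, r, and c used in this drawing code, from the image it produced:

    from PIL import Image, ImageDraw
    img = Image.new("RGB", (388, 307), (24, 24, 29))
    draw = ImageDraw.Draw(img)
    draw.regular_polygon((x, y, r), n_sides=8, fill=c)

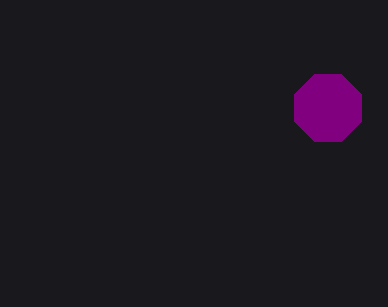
x = 328; y = 108; r = 36; c = 'purple'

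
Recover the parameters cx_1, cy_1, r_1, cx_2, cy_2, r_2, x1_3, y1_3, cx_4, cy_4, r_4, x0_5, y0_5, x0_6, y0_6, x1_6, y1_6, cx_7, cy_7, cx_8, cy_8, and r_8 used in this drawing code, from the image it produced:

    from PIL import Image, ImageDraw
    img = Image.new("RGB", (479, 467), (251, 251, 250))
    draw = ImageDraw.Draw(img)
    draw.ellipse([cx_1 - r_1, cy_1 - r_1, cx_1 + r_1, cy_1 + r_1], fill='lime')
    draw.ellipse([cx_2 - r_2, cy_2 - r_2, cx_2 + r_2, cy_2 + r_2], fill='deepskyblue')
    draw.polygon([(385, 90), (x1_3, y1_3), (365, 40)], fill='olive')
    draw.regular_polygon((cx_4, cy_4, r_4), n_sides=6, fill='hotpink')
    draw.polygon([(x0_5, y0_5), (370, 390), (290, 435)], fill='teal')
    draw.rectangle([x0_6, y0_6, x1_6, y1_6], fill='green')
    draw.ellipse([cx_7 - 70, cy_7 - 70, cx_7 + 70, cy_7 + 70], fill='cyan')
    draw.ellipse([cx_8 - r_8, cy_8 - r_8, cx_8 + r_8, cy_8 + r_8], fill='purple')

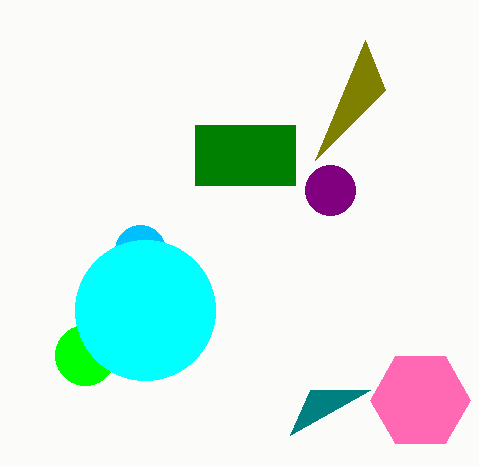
cx_1 = 85
cy_1 = 355
r_1 = 30
cx_2 = 140
cy_2 = 250
r_2 = 25
x1_3 = 315
y1_3 = 160
cx_4 = 420
cy_4 = 400
r_4 = 50
x0_5 = 310
y0_5 = 390
x0_6 = 195
y0_6 = 125
x1_6 = 295
y1_6 = 185
cx_7 = 145
cy_7 = 310
cx_8 = 330
cy_8 = 190
r_8 = 25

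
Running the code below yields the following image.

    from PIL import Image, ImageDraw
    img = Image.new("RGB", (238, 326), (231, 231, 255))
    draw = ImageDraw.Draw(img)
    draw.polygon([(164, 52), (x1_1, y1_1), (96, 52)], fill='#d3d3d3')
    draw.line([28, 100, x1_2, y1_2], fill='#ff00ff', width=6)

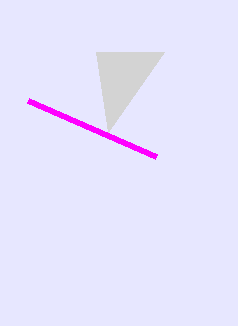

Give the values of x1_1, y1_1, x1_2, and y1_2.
x1_1 = 108
y1_1 = 132
x1_2 = 156
y1_2 = 156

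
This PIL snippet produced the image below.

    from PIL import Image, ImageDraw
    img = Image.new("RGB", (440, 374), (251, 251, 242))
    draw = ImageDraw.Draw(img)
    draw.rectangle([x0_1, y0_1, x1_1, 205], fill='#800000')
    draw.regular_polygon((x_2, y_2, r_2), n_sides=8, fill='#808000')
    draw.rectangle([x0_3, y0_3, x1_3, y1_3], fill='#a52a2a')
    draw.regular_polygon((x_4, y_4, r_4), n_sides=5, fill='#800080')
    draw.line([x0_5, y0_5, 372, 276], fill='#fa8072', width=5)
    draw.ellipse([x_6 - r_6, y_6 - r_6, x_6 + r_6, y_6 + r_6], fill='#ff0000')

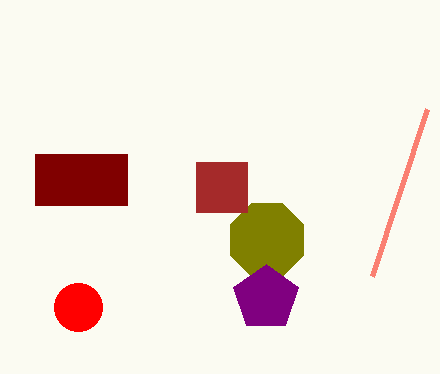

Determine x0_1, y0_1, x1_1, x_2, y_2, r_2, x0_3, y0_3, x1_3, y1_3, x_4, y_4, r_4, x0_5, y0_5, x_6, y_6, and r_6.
x0_1 = 35; y0_1 = 154; x1_1 = 127; x_2 = 267; y_2 = 240; r_2 = 40; x0_3 = 196; y0_3 = 162; x1_3 = 247; y1_3 = 212; x_4 = 266; y_4 = 298; r_4 = 34; x0_5 = 427; y0_5 = 109; x_6 = 78; y_6 = 307; r_6 = 24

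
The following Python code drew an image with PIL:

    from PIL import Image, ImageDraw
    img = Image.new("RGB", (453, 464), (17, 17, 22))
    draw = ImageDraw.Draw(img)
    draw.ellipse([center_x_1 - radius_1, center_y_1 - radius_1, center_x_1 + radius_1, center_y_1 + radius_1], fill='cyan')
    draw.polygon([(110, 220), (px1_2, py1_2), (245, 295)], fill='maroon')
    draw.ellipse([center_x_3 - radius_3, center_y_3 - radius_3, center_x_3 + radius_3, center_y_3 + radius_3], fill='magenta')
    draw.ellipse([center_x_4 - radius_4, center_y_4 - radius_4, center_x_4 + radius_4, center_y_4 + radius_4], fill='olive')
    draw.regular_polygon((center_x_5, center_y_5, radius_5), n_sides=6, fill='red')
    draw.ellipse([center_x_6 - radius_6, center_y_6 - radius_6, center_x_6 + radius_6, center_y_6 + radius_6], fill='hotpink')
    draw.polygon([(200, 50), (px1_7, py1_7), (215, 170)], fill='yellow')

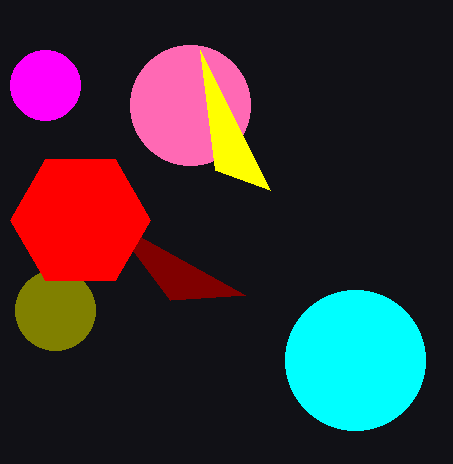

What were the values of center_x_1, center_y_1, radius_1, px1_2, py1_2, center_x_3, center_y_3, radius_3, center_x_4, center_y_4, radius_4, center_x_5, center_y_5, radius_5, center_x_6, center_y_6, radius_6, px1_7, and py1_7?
center_x_1 = 355, center_y_1 = 360, radius_1 = 70, px1_2 = 170, py1_2 = 300, center_x_3 = 45, center_y_3 = 85, radius_3 = 35, center_x_4 = 55, center_y_4 = 310, radius_4 = 40, center_x_5 = 80, center_y_5 = 220, radius_5 = 70, center_x_6 = 190, center_y_6 = 105, radius_6 = 60, px1_7 = 270, py1_7 = 190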